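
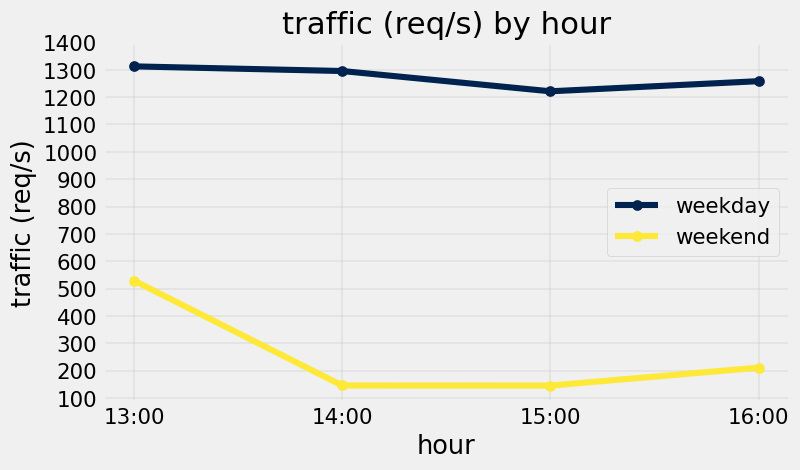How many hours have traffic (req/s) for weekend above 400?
Above 400: 13:00.

1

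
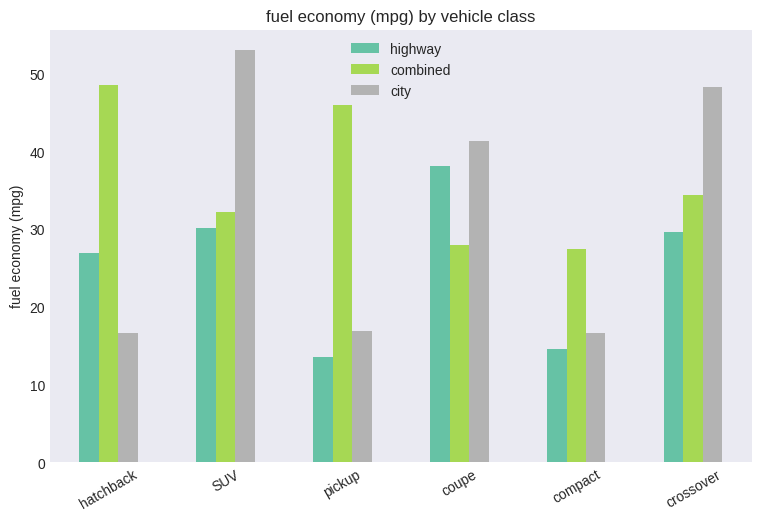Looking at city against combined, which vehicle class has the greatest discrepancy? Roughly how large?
hatchback: city ≈ 15, combined ≈ 50 → gap ≈ 35. Next-largest (pickup) is only ≈ 30.

hatchback, ≈ 35 mpg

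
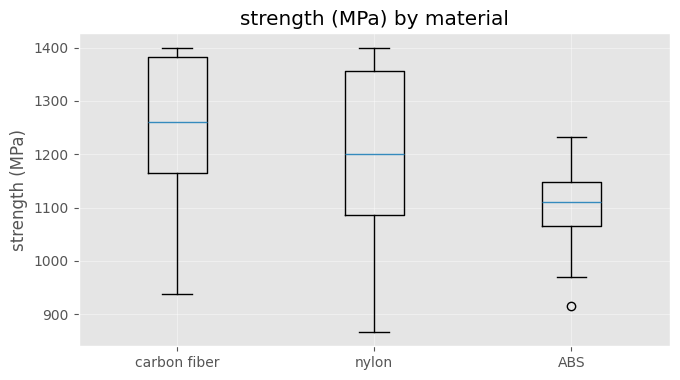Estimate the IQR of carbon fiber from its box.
≈ 220

Q3 ≈ 1380, Q1 ≈ 1160; IQR ≈ 220.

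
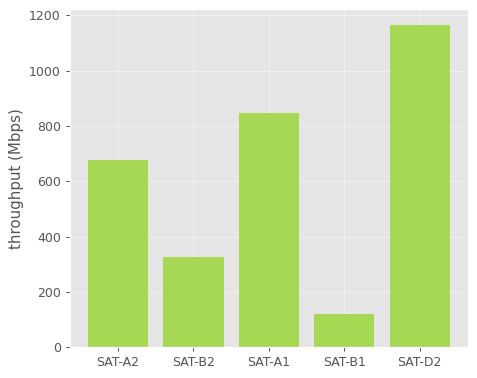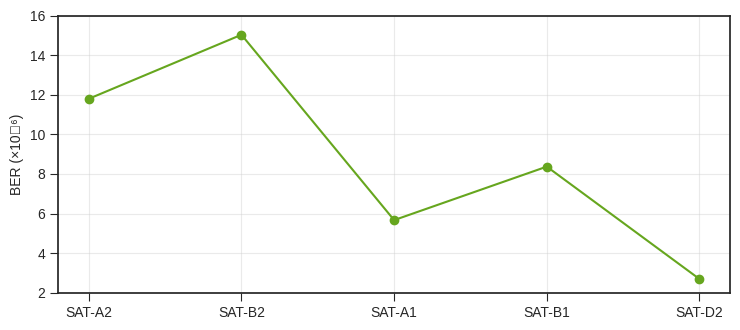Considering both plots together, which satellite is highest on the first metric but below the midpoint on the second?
Chart 2 median BER (×10⁻⁶) ≈ 8; below-median satellites: SAT-A1, SAT-D2. Among those, SAT-D2 has the highest throughput (Mbps) (≈ 1200).

SAT-D2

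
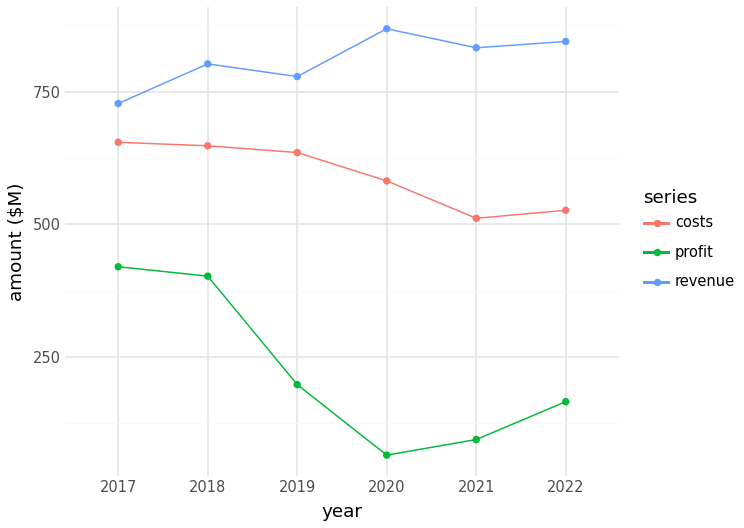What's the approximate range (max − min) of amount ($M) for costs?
≈ 200

Max 2017 ≈ 700, min 2021 ≈ 500; range ≈ 200.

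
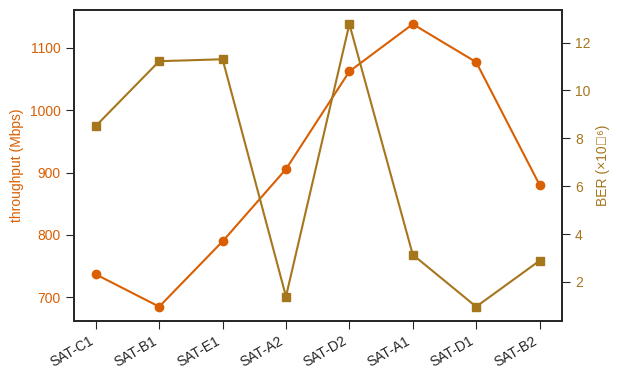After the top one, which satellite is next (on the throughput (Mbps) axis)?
SAT-D1

Top 3 (on the throughput (Mbps) axis): SAT-A1 ≈ 1150, SAT-D1 ≈ 1100, SAT-D2 ≈ 1050.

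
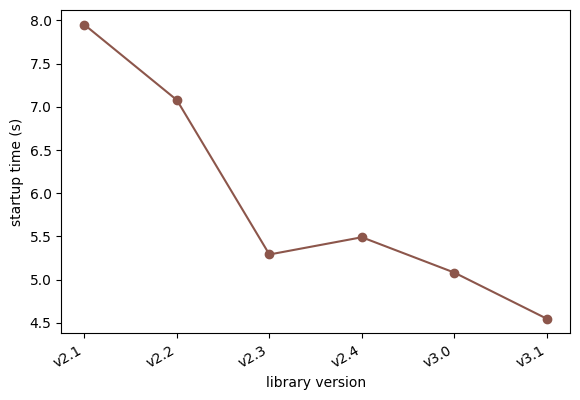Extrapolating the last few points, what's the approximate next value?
Last three: 5.5, 5.0, 4.5 → slope ≈ -0.5/step → next ≈ 4.

≈ 4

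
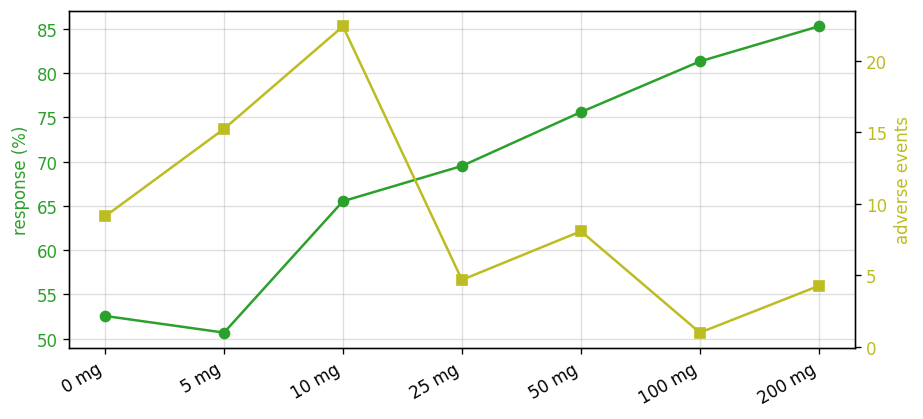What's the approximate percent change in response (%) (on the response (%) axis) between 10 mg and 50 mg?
10 mg ≈ 65, 50 mg ≈ 75; (75 − 65) / 65 ≈ +15.4%.

≈ +15.4%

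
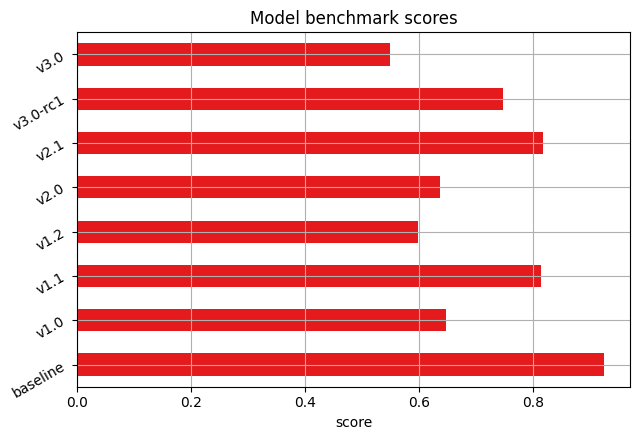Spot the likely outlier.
baseline

baseline ≈ 0.9; the rest sit between ≈ 0.6 and ≈ 0.8.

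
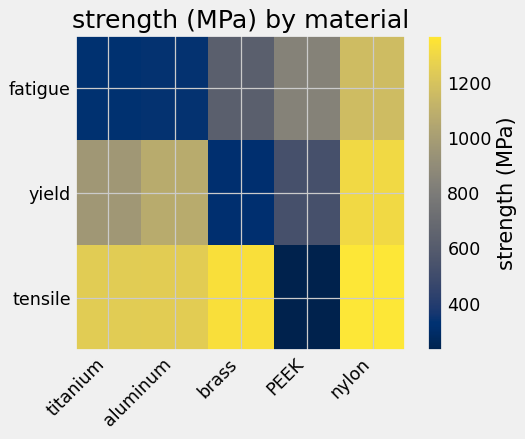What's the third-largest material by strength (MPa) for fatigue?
brass

Top 4 for fatigue: nylon ≈ 1200, PEEK ≈ 800, brass ≈ 600, aluminum ≈ 300.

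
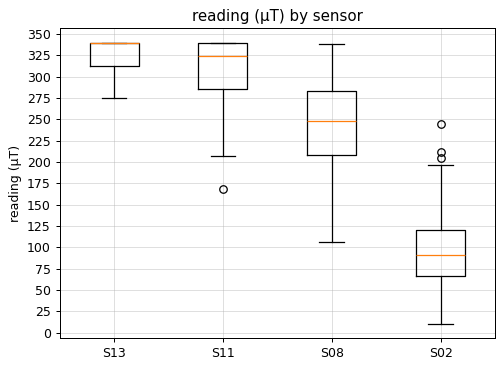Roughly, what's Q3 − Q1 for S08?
Q3 ≈ 275, Q1 ≈ 200; IQR ≈ 75.

≈ 75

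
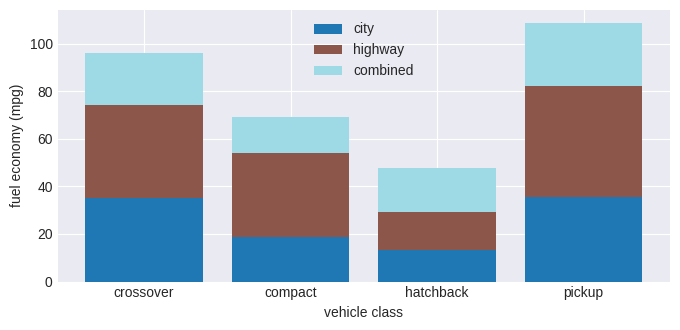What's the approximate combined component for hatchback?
combined top ≈ 50, bottom ≈ 30; segment ≈ 20.

≈ 20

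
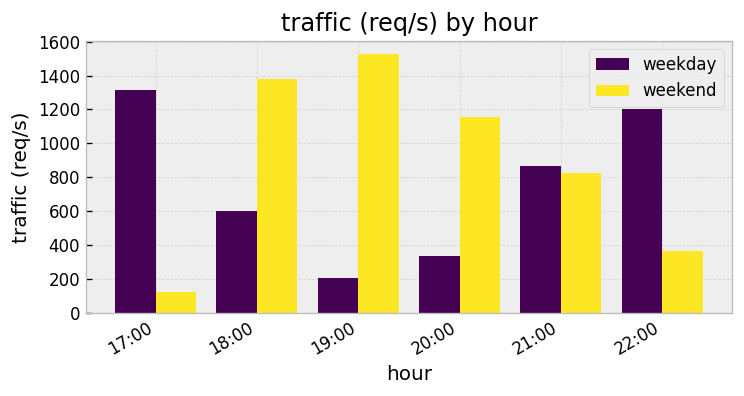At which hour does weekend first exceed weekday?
17:00: weekend ≈ 200 vs weekday ≈ 1400 (not yet); 18:00: weekend ≈ 1400 vs weekday ≈ 600 (first crossover).

18:00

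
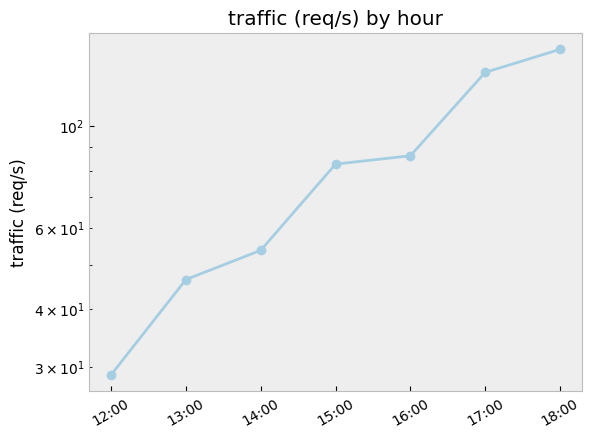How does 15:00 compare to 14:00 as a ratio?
15:00 ≈ 80, 14:00 ≈ 50; 80/50 ≈ 1.6.

≈ 1.6×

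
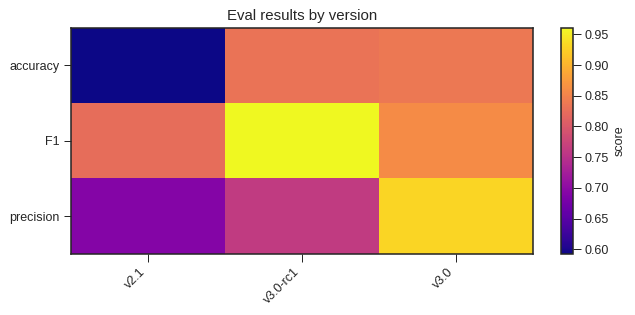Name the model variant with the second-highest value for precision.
Top 3 for precision: v3.0 ≈ 0.95, v3.0-rc1 ≈ 0.75, v2.1 ≈ 0.70.

v3.0-rc1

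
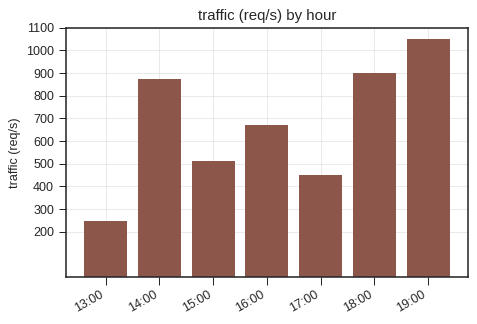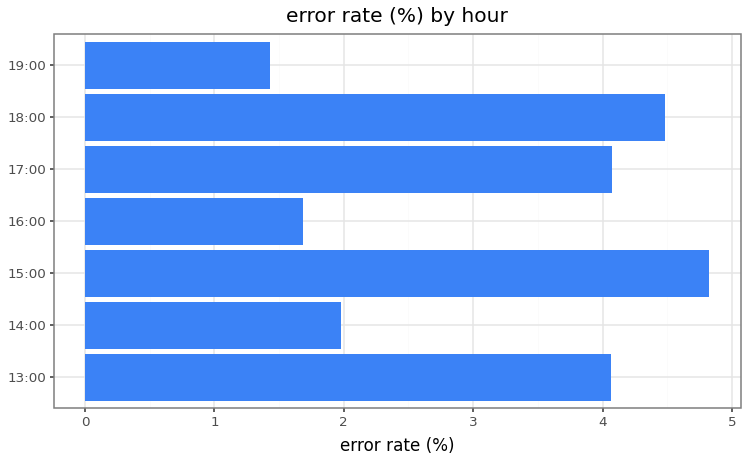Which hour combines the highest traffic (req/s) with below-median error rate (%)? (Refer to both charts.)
Chart 2 median error rate (%) ≈ 4; below-median hours: 14:00, 16:00, 19:00. Among those, 19:00 has the highest traffic (req/s) (≈ 1000).

19:00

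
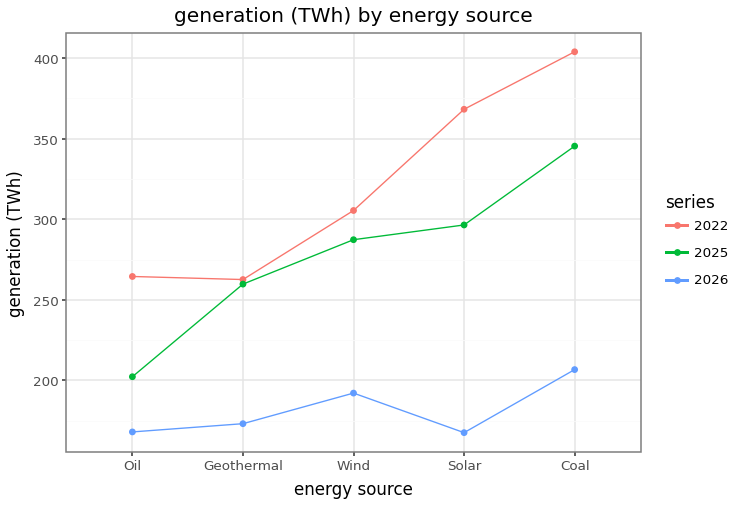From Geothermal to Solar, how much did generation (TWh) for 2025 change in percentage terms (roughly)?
Geothermal ≈ 260, Solar ≈ 300; (300 − 260) / 260 ≈ +15.4%.

≈ +15.4%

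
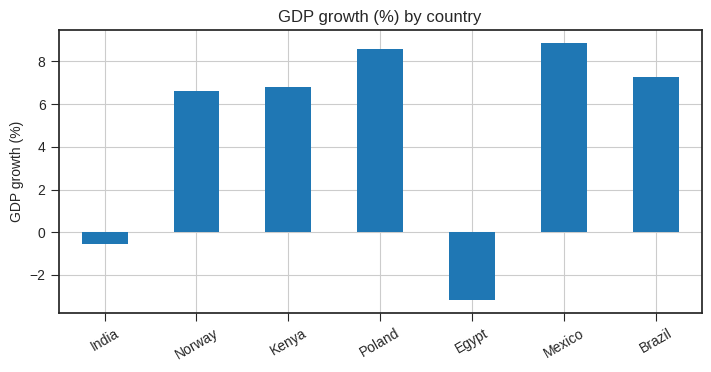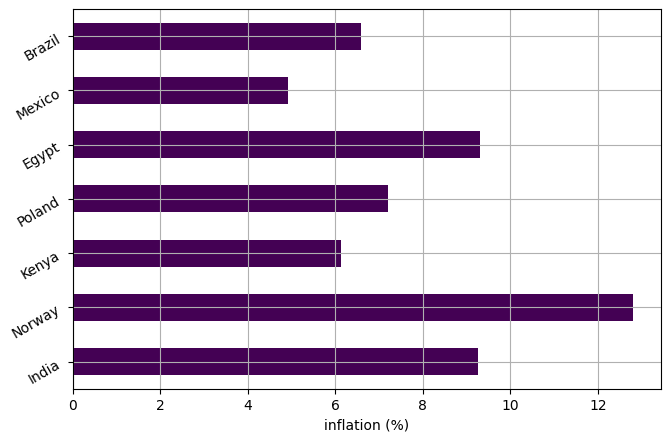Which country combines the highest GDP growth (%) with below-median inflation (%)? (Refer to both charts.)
Mexico

Chart 2 median inflation (%) ≈ 8; below-median countries: Kenya, Mexico, Brazil. Among those, Mexico has the highest GDP growth (%) (≈ 9).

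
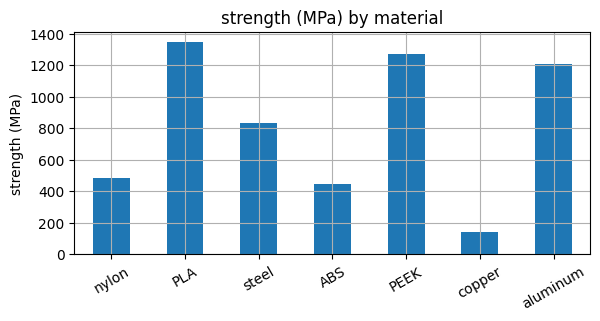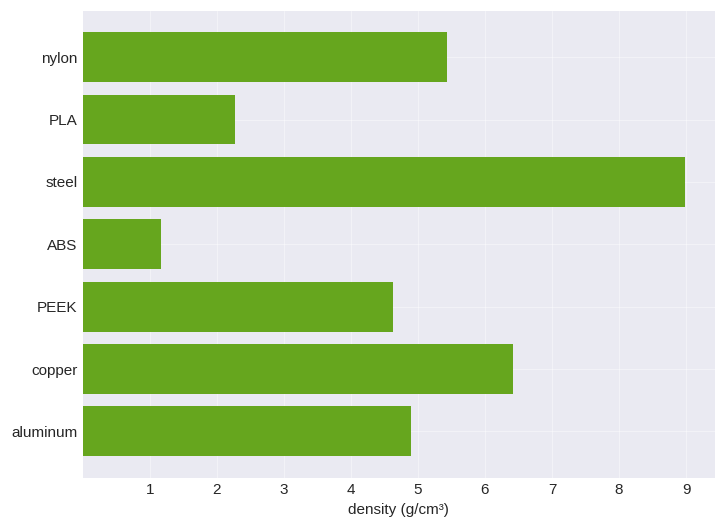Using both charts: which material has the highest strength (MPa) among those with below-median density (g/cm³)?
Chart 2 median density (g/cm³) ≈ 5; below-median materials: PLA, ABS, PEEK. Among those, PLA has the highest strength (MPa) (≈ 1400).

PLA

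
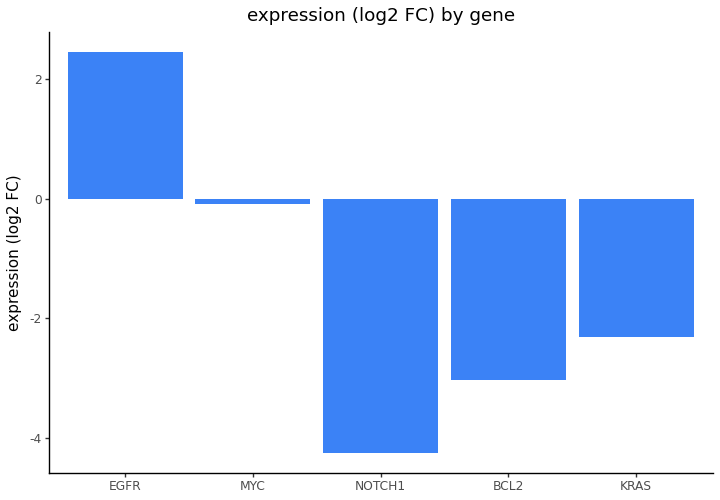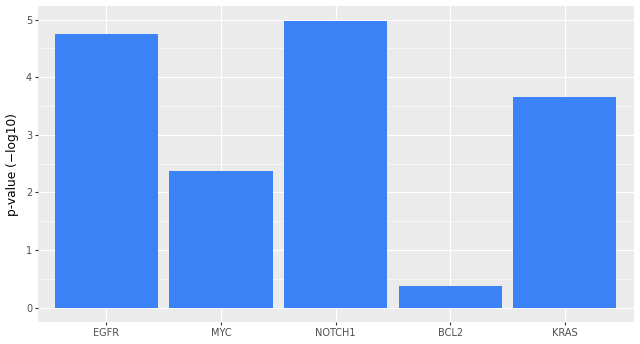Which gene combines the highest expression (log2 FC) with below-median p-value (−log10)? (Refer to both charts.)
MYC

Chart 2 median p-value (−log10) ≈ 3.5; below-median genes: MYC, BCL2. Among those, MYC has the highest expression (log2 FC) (≈ 0).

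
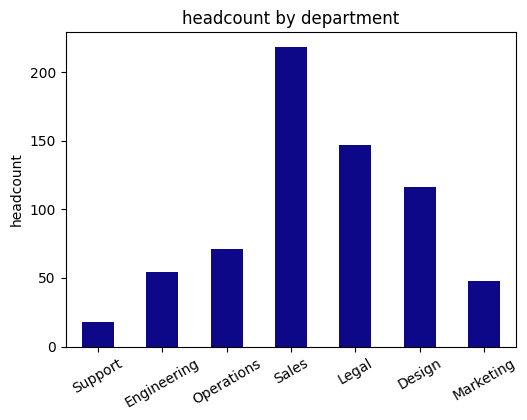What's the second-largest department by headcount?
Top 3: Sales ≈ 220, Legal ≈ 140, Design ≈ 120.

Legal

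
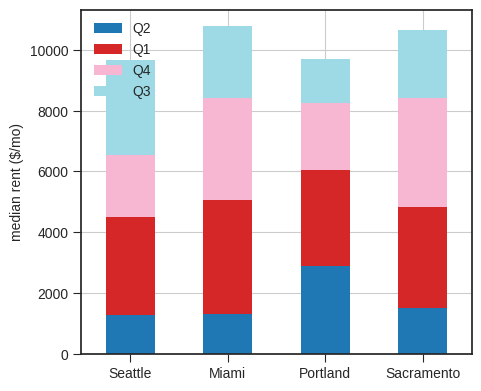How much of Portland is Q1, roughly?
≈ 3000

Q1 top ≈ 6000, bottom ≈ 3000; segment ≈ 3000.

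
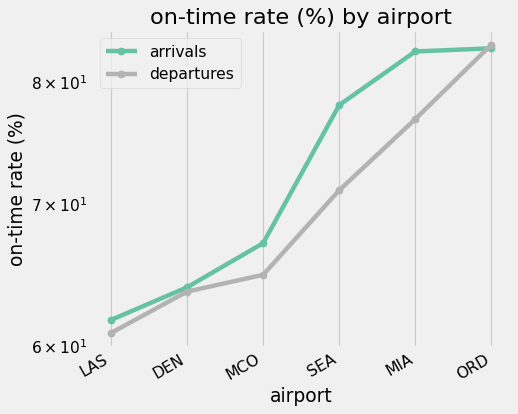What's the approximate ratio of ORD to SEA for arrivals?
ORD ≈ 82, SEA ≈ 78; 82/78 ≈ 1.05.

≈ 1.05×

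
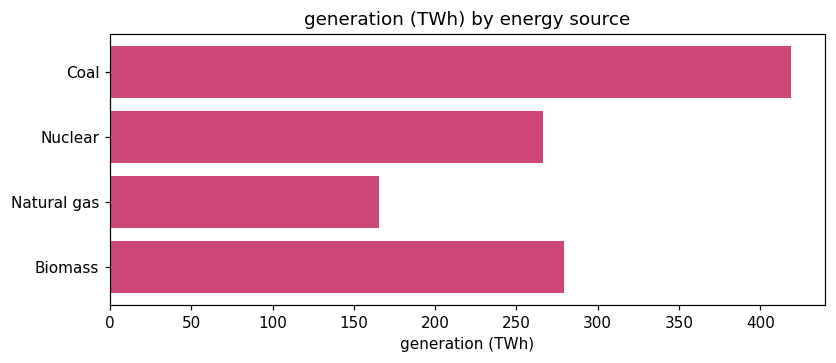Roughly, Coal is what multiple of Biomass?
Coal ≈ 400, Biomass ≈ 300; 400/300 ≈ 1.33.

≈ 1.33×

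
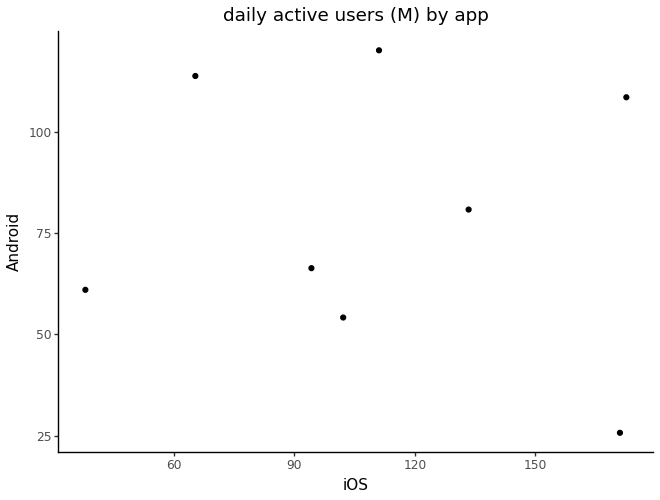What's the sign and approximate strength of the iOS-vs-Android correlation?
no clear correlation

Points are roughly uncorrelated; weak (|r| ≈ 0.1).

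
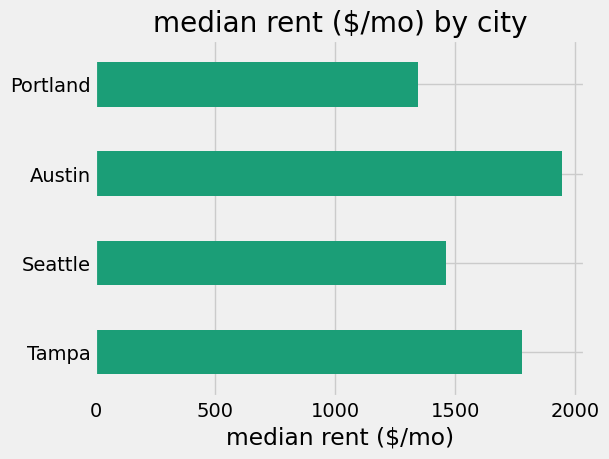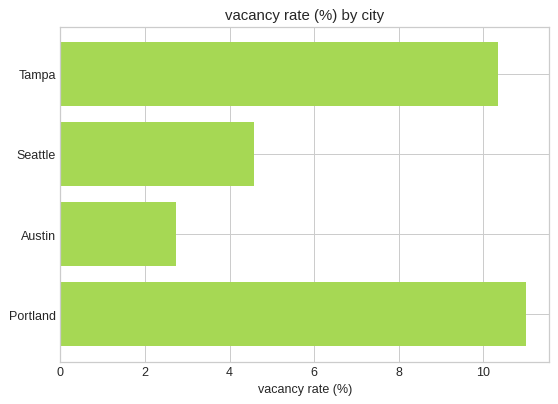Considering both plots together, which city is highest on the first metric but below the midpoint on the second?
Austin

Chart 2 median vacancy rate (%) ≈ 8; below-median cities: Seattle, Austin. Among those, Austin has the highest median rent ($/mo) (≈ 2000).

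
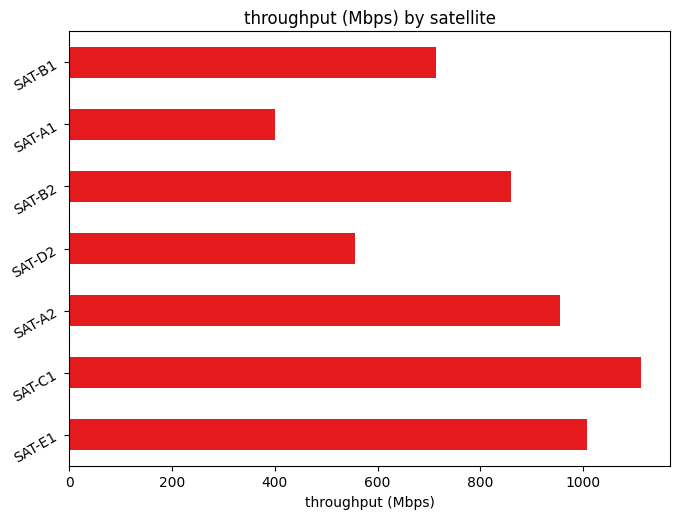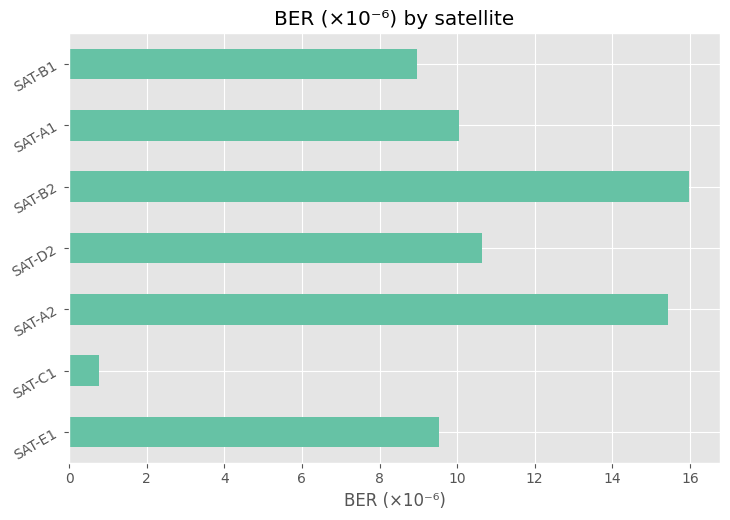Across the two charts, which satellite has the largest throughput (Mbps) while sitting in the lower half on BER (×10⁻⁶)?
SAT-C1

Chart 2 median BER (×10⁻⁶) ≈ 10; below-median satellites: SAT-E1, SAT-C1, SAT-B1. Among those, SAT-C1 has the highest throughput (Mbps) (≈ 1200).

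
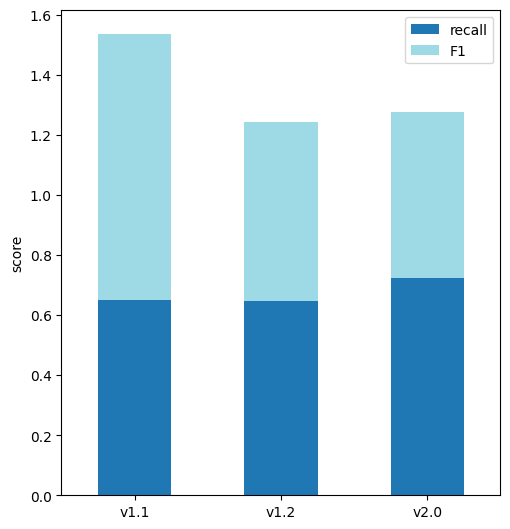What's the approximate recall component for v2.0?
recall top ≈ 0.8, bottom ≈ 0.0; segment ≈ 0.8.

≈ 0.8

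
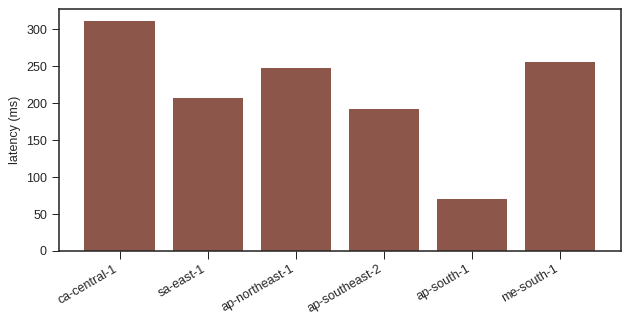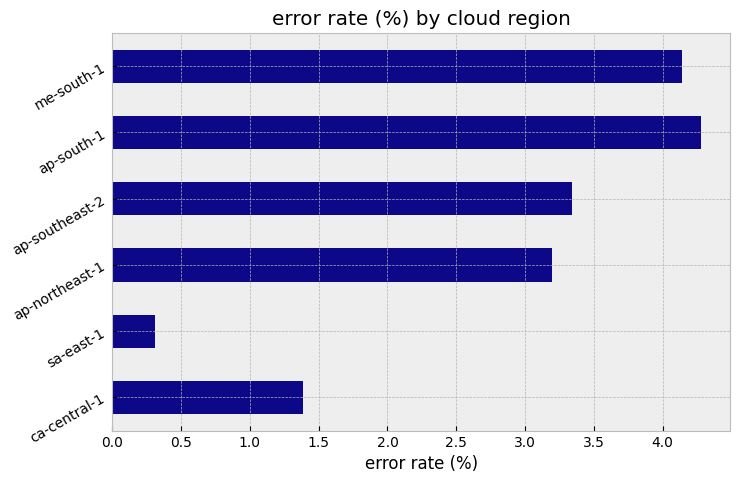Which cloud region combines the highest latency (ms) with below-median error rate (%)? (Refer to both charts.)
ca-central-1

Chart 2 median error rate (%) ≈ 3.5; below-median cloud regions: ca-central-1, sa-east-1, ap-northeast-1. Among those, ca-central-1 has the highest latency (ms) (≈ 300).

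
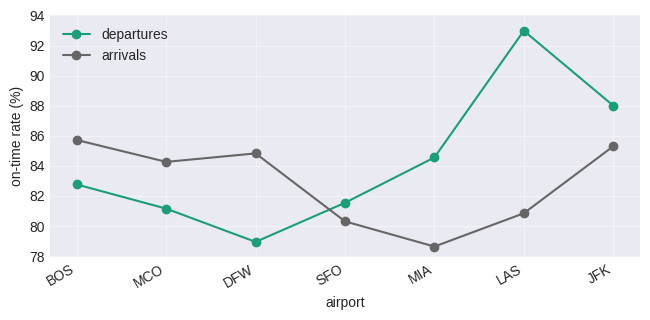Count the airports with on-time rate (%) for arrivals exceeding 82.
4

Above 82: BOS, MCO, DFW, JFK.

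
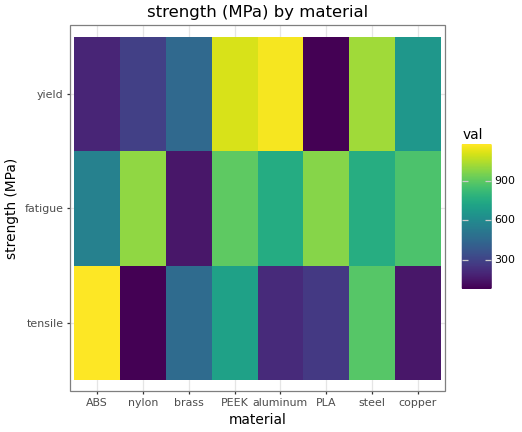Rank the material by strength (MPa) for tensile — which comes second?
steel

Top 3 for tensile: ABS ≈ 1200, steel ≈ 900, PEEK ≈ 700.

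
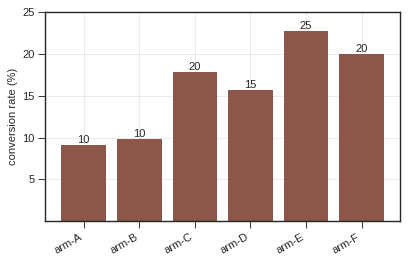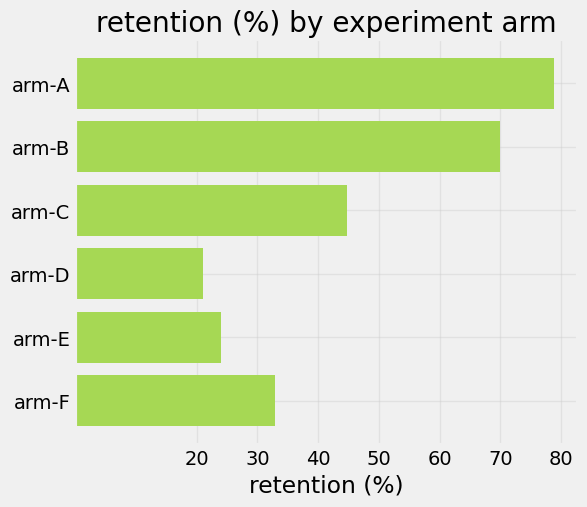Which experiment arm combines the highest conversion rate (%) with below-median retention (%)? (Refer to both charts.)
Chart 2 median retention (%) ≈ 40; below-median experiment arms: arm-D, arm-E, arm-F. Among those, arm-E has the highest conversion rate (%) (≈ 25).

arm-E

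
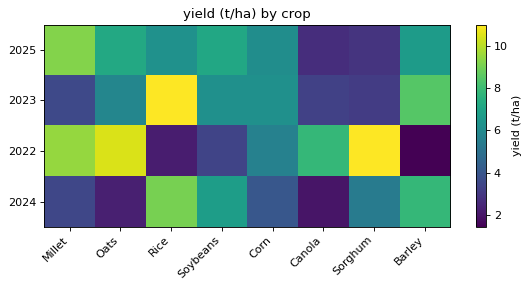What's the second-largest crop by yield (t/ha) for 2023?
Top 3 for 2023: Rice ≈ 11, Barley ≈ 8, Soybeans ≈ 6.

Barley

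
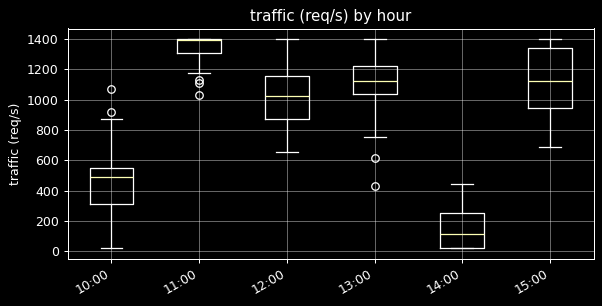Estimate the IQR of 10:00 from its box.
≈ 200

Q3 ≈ 600, Q1 ≈ 400; IQR ≈ 200.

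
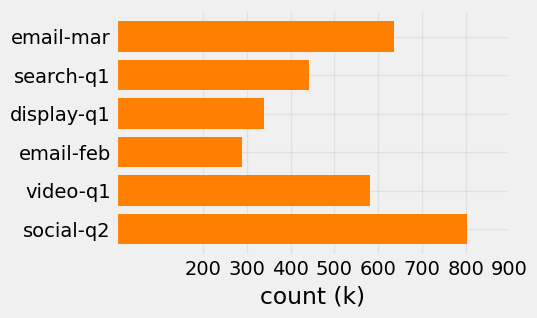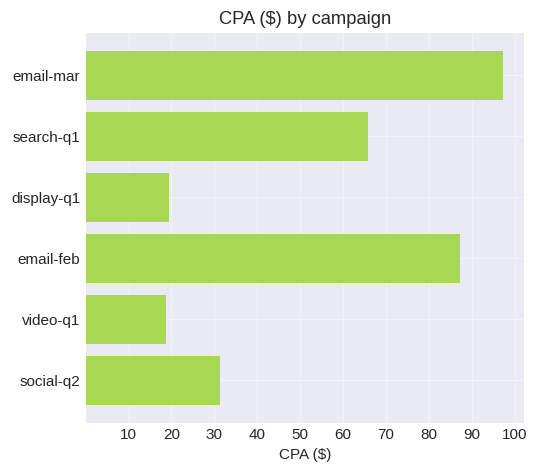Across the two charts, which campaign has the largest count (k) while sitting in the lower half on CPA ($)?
social-q2

Chart 2 median CPA ($) ≈ 50; below-median campaigns: display-q1, video-q1, social-q2. Among those, social-q2 has the highest count (k) (≈ 800).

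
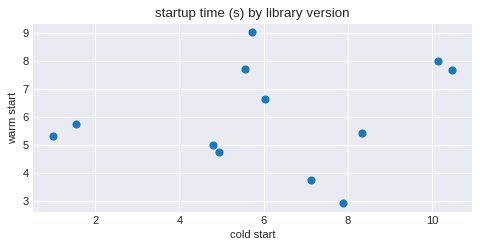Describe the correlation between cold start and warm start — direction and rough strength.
Points are roughly uncorrelated; weak (|r| ≈ 0.2).

no clear correlation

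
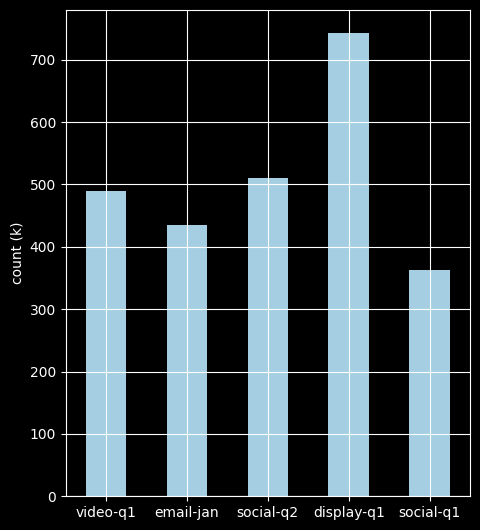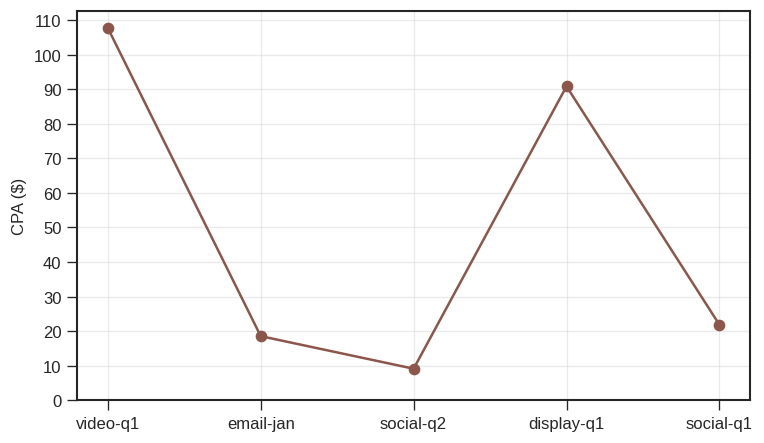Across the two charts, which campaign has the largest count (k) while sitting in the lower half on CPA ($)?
Chart 2 median CPA ($) ≈ 20; below-median campaigns: email-jan, social-q2. Among those, social-q2 has the highest count (k) (≈ 500).

social-q2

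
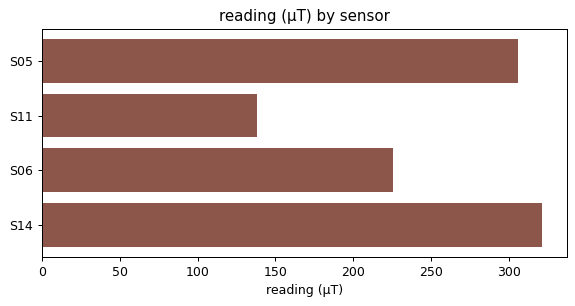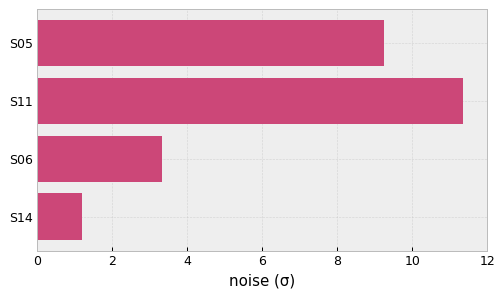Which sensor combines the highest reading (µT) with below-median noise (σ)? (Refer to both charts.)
S14

Chart 2 median noise (σ) ≈ 6; below-median sensors: S06, S14. Among those, S14 has the highest reading (µT) (≈ 300).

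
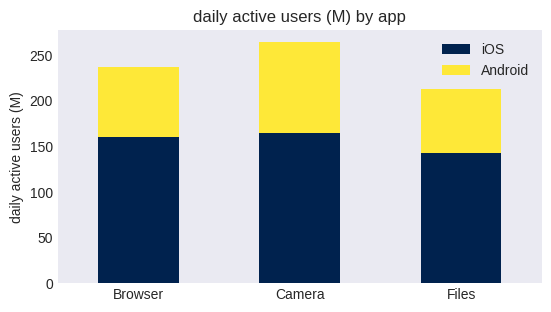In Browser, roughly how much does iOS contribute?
≈ 150

iOS top ≈ 150, bottom ≈ 0; segment ≈ 150.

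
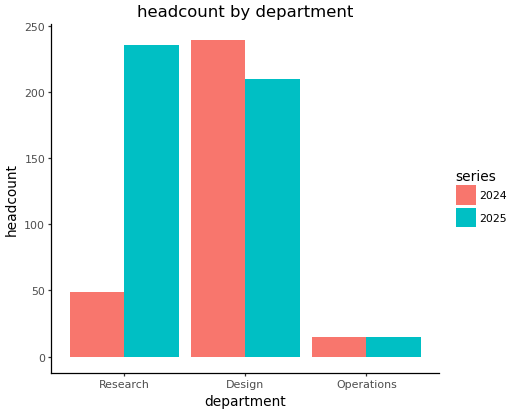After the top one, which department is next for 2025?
Design

Top 3 for 2025: Research ≈ 240, Design ≈ 200, Operations ≈ 20.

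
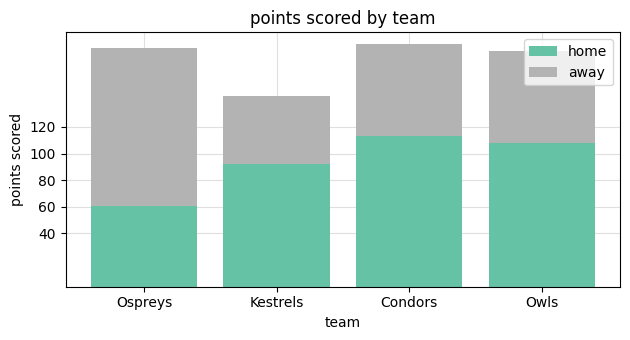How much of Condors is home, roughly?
home top ≈ 120, bottom ≈ 0; segment ≈ 120.

≈ 120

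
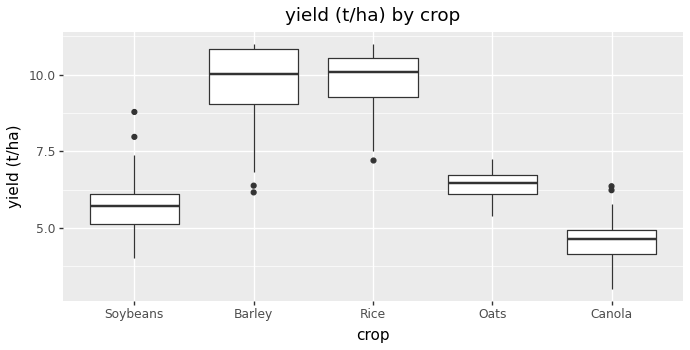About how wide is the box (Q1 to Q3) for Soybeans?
≈ 1.0

Q3 ≈ 6.0, Q1 ≈ 5.0; IQR ≈ 1.0.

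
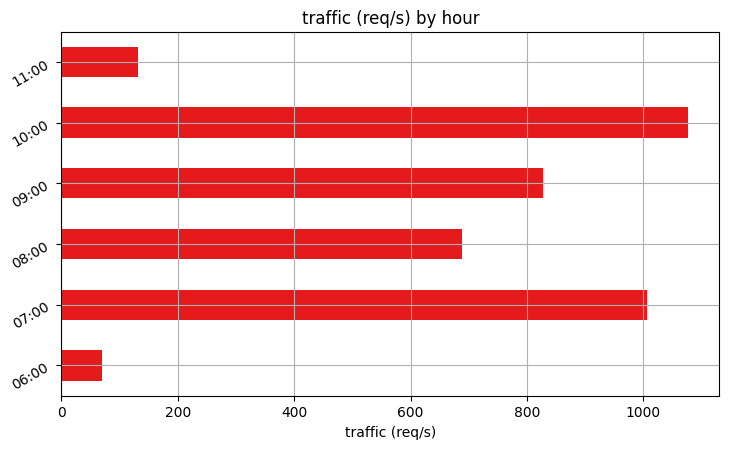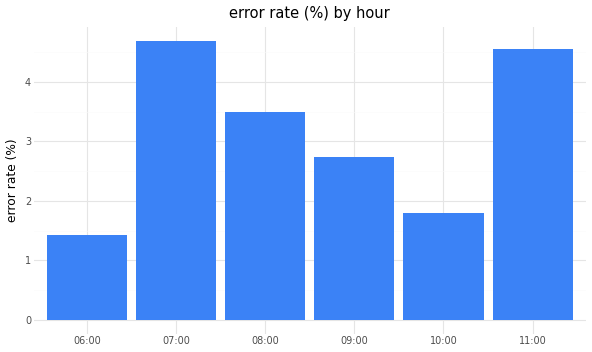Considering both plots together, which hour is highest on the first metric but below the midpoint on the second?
Chart 2 median error rate (%) ≈ 3; below-median hours: 06:00, 09:00, 10:00. Among those, 10:00 has the highest traffic (req/s) (≈ 1100).

10:00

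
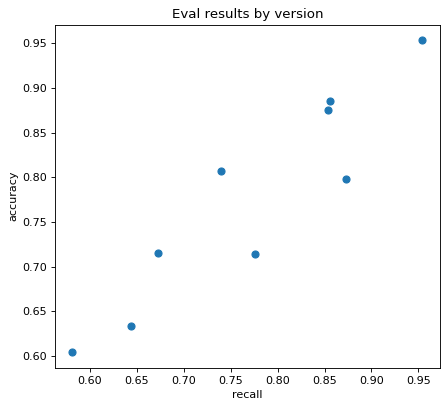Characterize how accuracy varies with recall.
positive, strong

Points are positively correlated; strong (|r| ≈ 0.9).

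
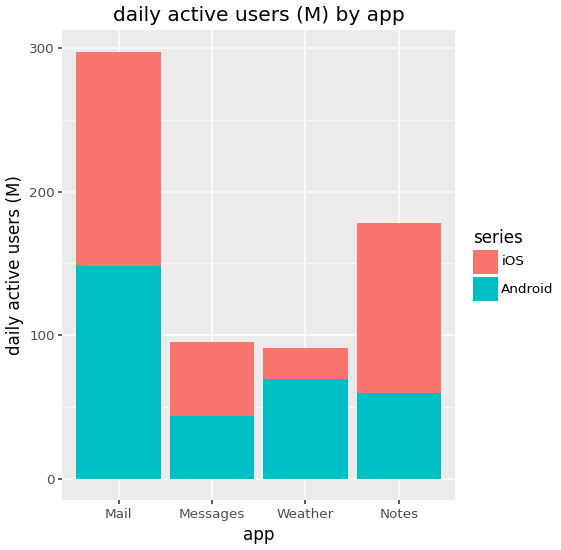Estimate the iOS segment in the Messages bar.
iOS top ≈ 100, bottom ≈ 50; segment ≈ 50.

≈ 50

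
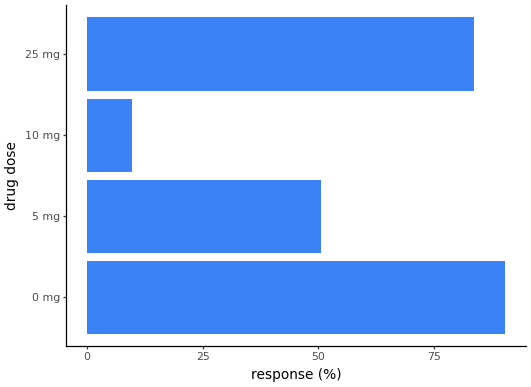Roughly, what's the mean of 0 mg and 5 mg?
≈ 70

(90 + 50) / 2 ≈ 70.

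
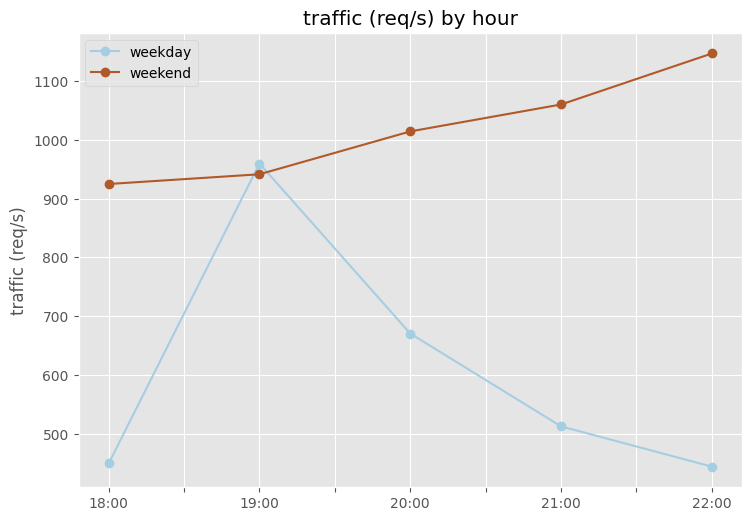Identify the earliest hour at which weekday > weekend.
19:00

18:00: weekday ≈ 400 vs weekend ≈ 900 (not yet); 19:00: weekday ≈ 1000 vs weekend ≈ 900 (first crossover).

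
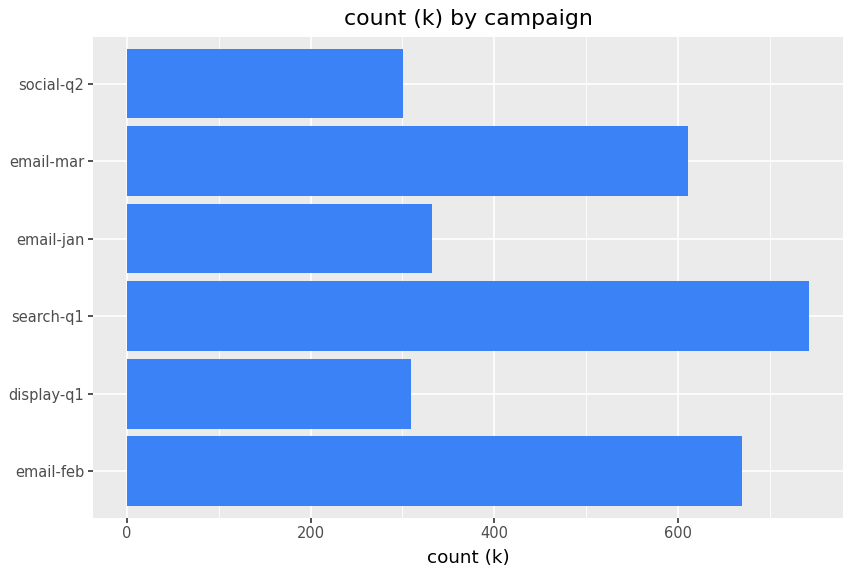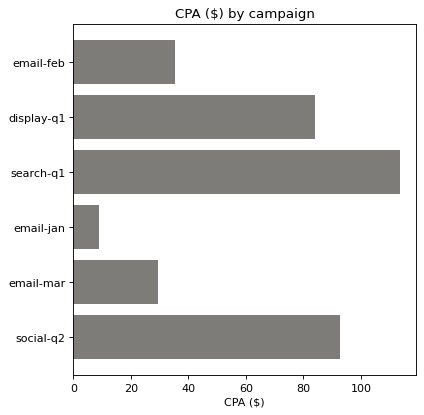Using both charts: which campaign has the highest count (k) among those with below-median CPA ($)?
email-feb

Chart 2 median CPA ($) ≈ 60; below-median campaigns: email-feb, email-jan, email-mar. Among those, email-feb has the highest count (k) (≈ 700).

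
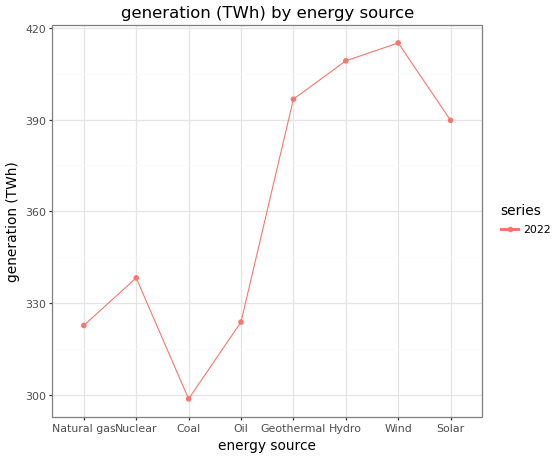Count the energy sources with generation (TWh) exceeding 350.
4

Above 350: Geothermal, Hydro, Wind, Solar.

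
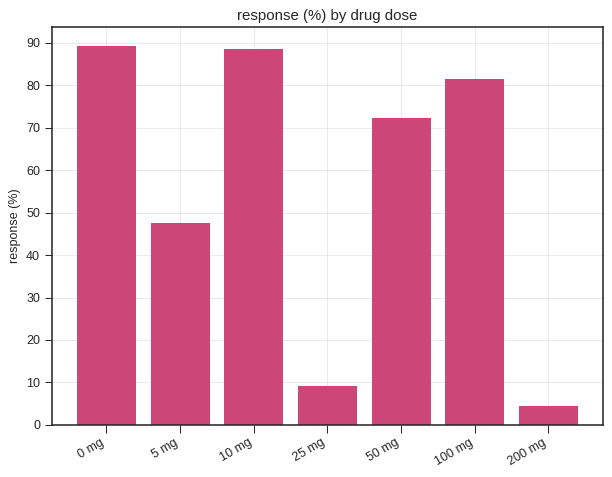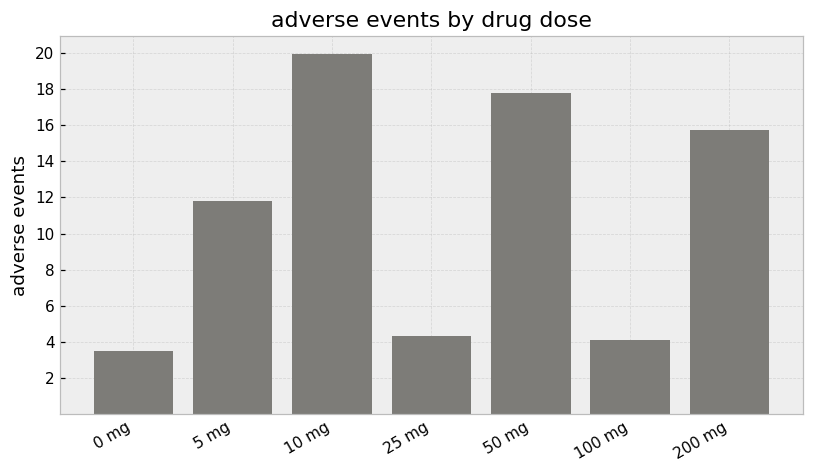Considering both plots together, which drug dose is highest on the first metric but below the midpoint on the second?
Chart 2 median adverse events ≈ 12; below-median drug doses: 0 mg, 25 mg, 100 mg. Among those, 0 mg has the highest response (%) (≈ 90).

0 mg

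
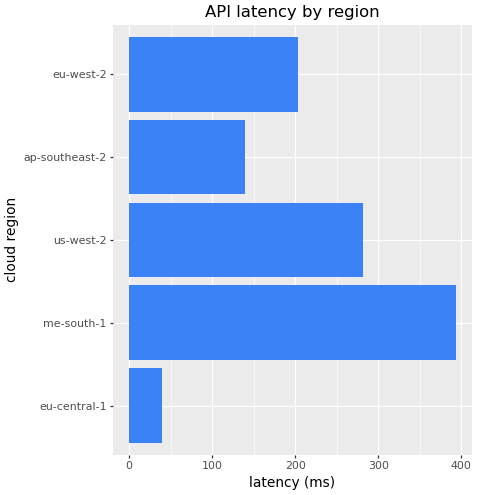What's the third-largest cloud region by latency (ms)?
Top 4: me-south-1 ≈ 400, us-west-2 ≈ 300, eu-west-2 ≈ 200, ap-southeast-2 ≈ 150.

eu-west-2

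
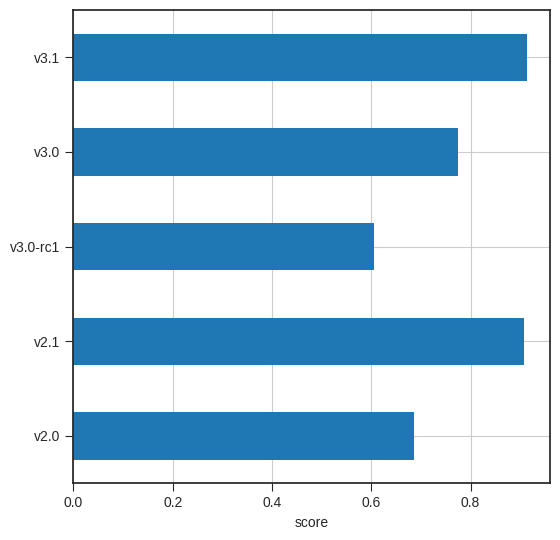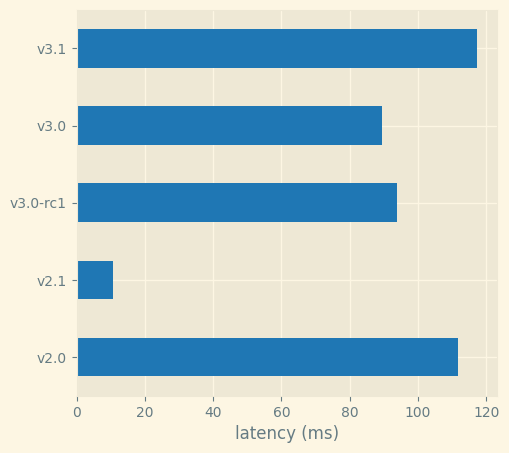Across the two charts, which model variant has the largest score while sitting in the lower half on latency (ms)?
Chart 2 median latency (ms) ≈ 100; below-median model variants: v2.1, v3.0. Among those, v2.1 has the highest score (≈ 0.9).

v2.1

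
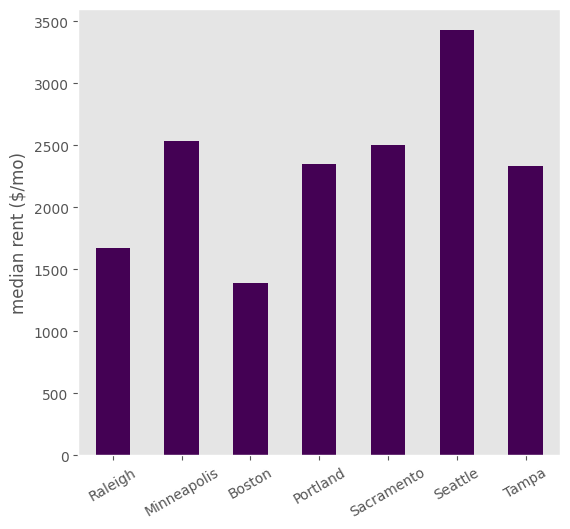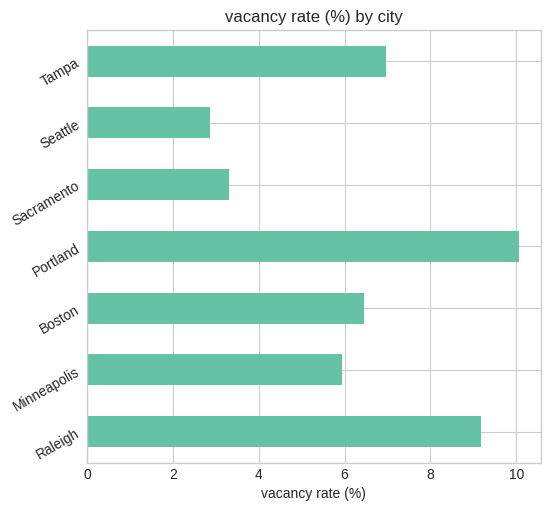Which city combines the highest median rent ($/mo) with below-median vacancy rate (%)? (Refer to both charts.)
Chart 2 median vacancy rate (%) ≈ 6; below-median cities: Minneapolis, Sacramento, Seattle. Among those, Seattle has the highest median rent ($/mo) (≈ 3500).

Seattle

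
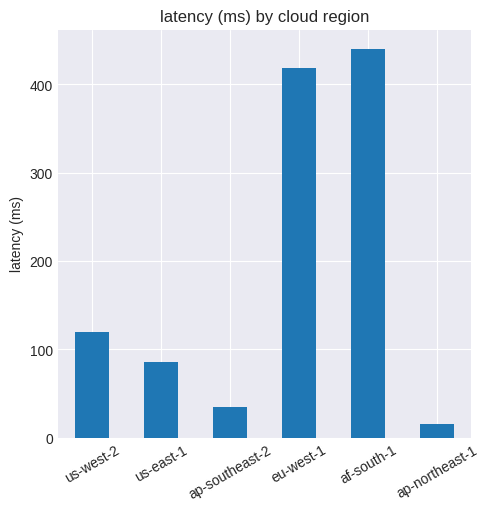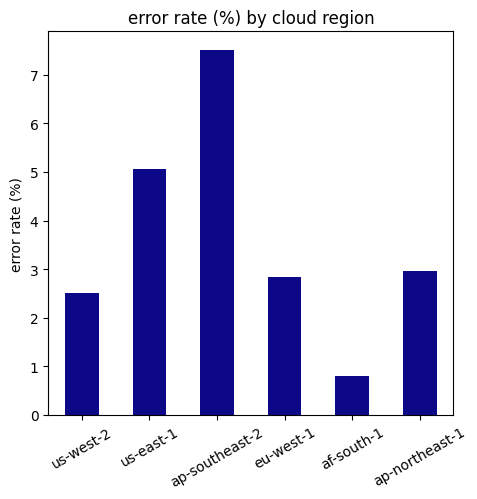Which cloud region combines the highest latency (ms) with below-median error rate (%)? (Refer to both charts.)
af-south-1

Chart 2 median error rate (%) ≈ 3; below-median cloud regions: us-west-2, eu-west-1, af-south-1. Among those, af-south-1 has the highest latency (ms) (≈ 450).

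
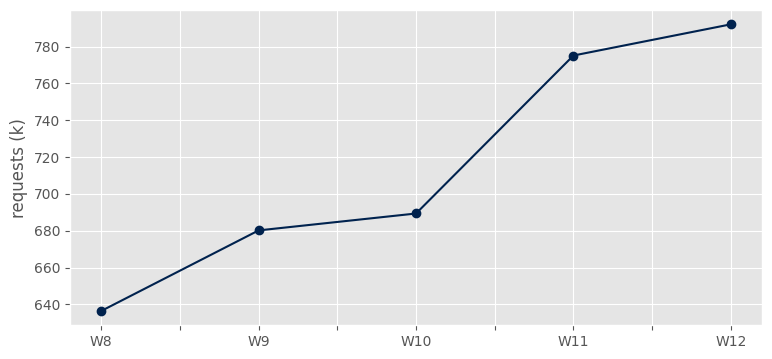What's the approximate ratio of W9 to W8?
≈ 1.06×

W9 ≈ 680, W8 ≈ 640; 680/640 ≈ 1.06.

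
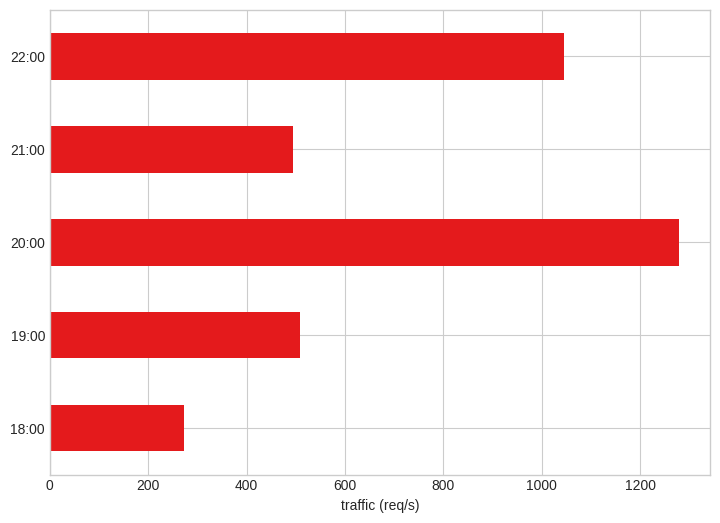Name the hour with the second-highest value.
Top 3: 20:00 ≈ 1200, 22:00 ≈ 1000, 19:00 ≈ 600.

22:00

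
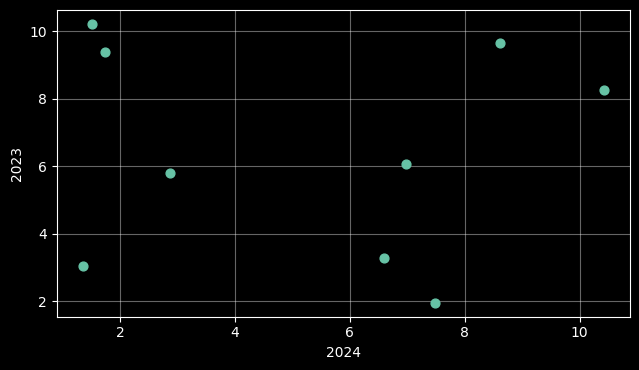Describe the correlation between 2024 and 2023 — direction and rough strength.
Points are roughly uncorrelated; weak (|r| ≈ 0.1).

no clear correlation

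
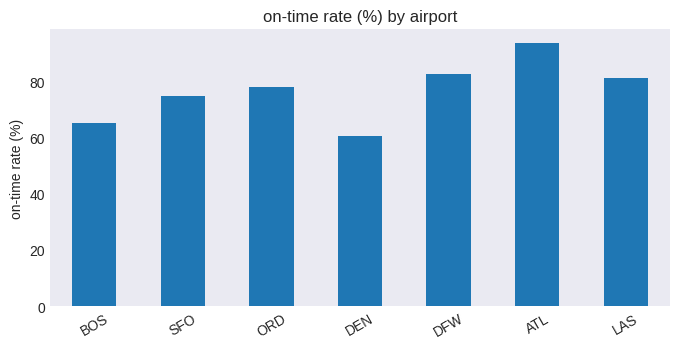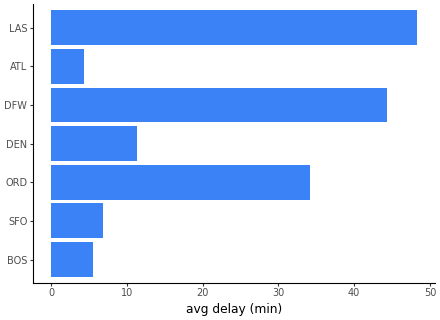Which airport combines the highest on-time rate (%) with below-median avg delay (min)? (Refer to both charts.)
ATL

Chart 2 median avg delay (min) ≈ 10; below-median airports: BOS, SFO, ATL. Among those, ATL has the highest on-time rate (%) (≈ 90).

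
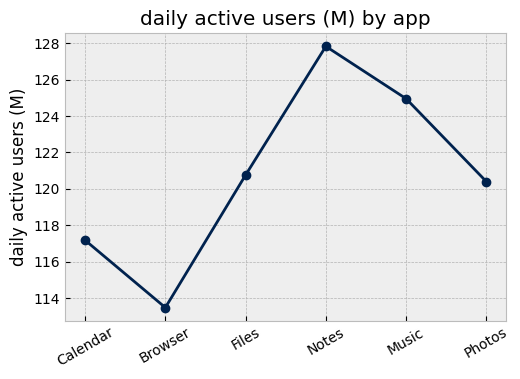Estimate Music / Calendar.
Music ≈ 124, Calendar ≈ 118; 124/118 ≈ 1.05.

≈ 1.05×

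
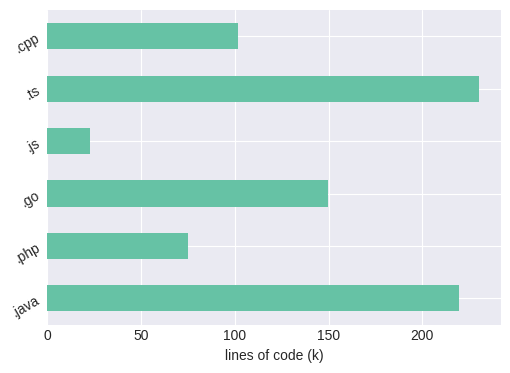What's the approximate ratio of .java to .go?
.java ≈ 220, .go ≈ 140; 220/140 ≈ 1.57.

≈ 1.57×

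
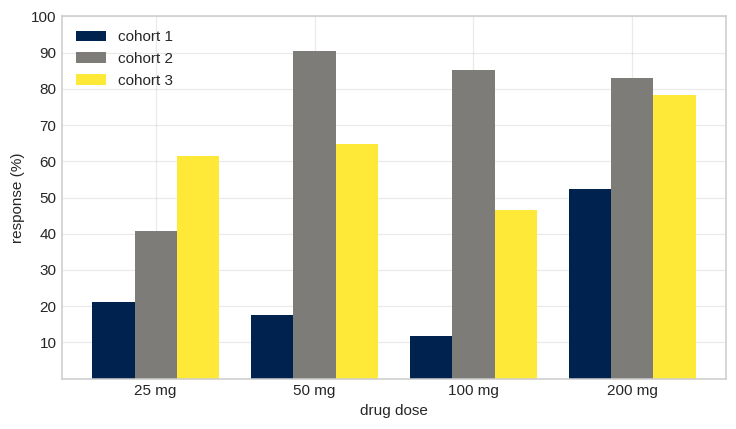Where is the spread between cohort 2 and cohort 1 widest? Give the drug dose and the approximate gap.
100 mg, ≈ 80 %

100 mg: cohort 2 ≈ 90, cohort 1 ≈ 10 → gap ≈ 80. Next-largest (50 mg) is only ≈ 70.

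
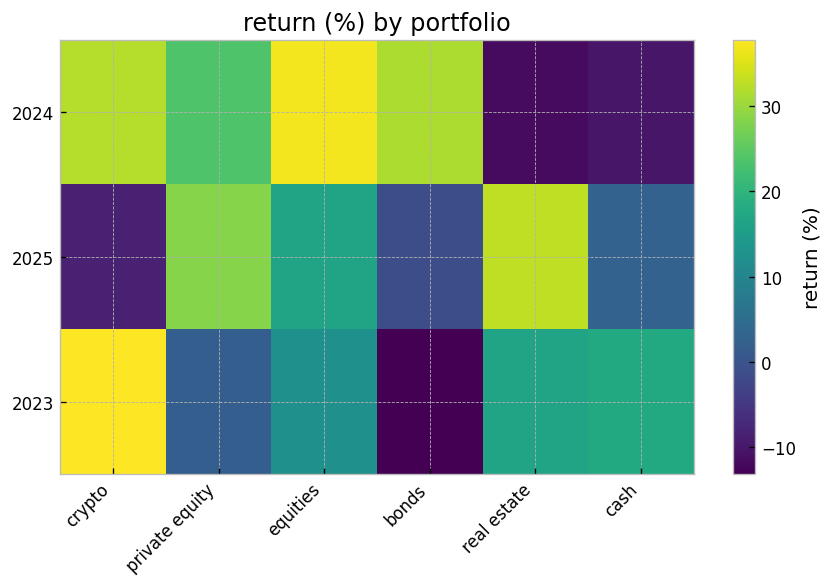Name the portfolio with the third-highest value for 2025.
equities

Top 4 for 2025: real estate ≈ 35, private equity ≈ 30, equities ≈ 15, cash ≈ 5.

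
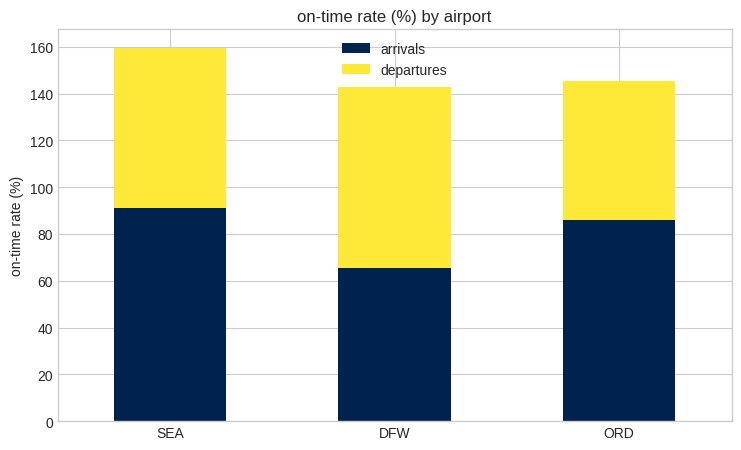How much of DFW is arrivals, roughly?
arrivals top ≈ 60, bottom ≈ 0; segment ≈ 60.

≈ 60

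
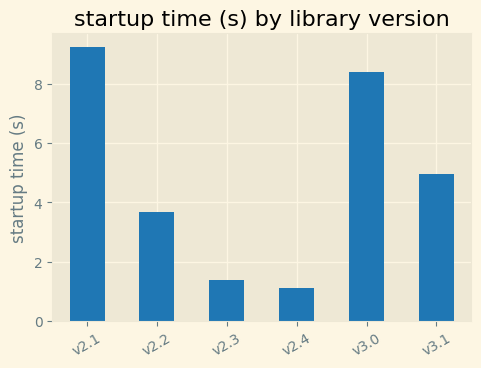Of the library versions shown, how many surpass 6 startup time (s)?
2

Above 6: v2.1, v3.0.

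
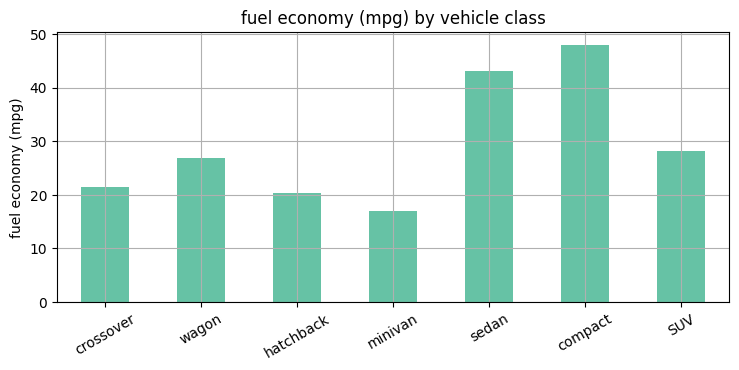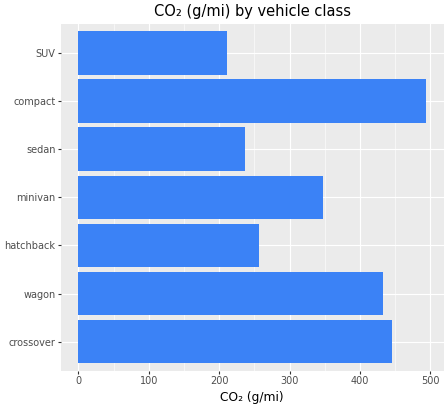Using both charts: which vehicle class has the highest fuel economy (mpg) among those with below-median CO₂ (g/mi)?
Chart 2 median CO₂ (g/mi) ≈ 350; below-median vehicle classes: hatchback, sedan, SUV. Among those, sedan has the highest fuel economy (mpg) (≈ 45).

sedan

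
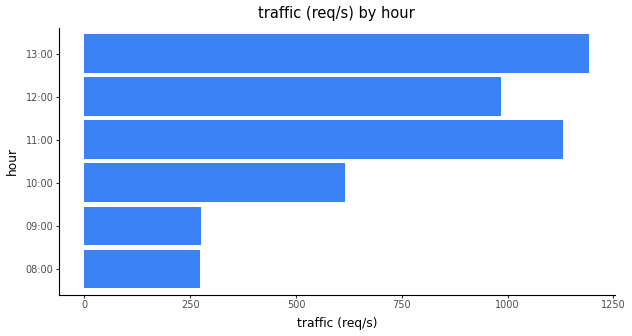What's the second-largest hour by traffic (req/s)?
Top 3: 13:00 ≈ 1200, 11:00 ≈ 1100, 12:00 ≈ 1000.

11:00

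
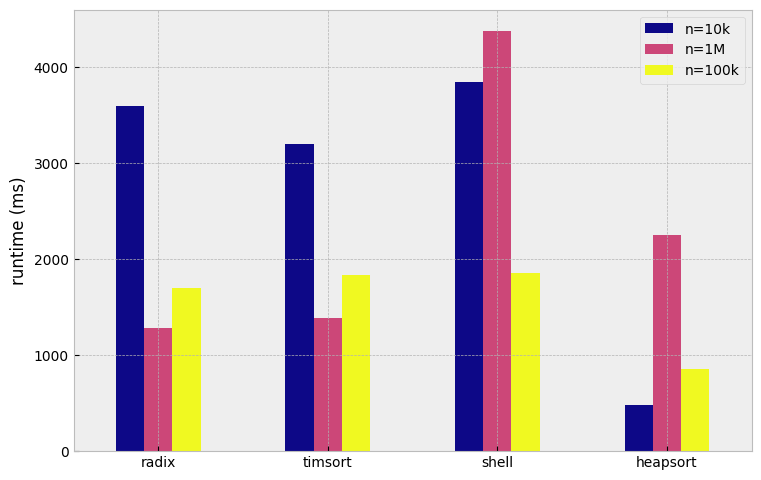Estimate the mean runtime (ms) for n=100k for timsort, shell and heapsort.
≈ 1667

(2000 + 2000 + 1000) / 3 ≈ 1667.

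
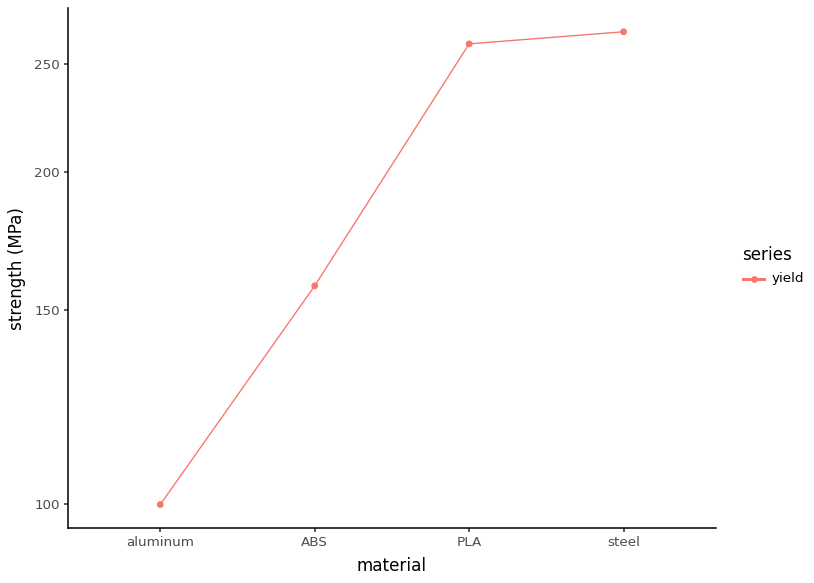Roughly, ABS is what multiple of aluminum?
≈ 1.6×

ABS ≈ 160, aluminum ≈ 100; 160/100 ≈ 1.6.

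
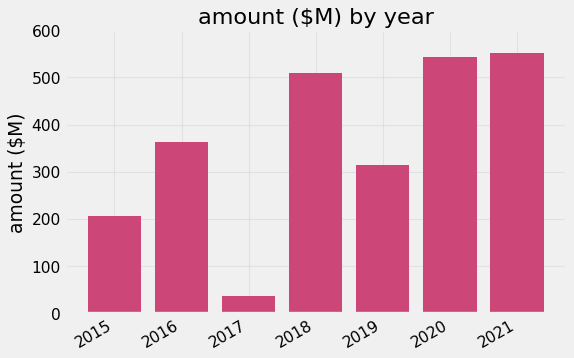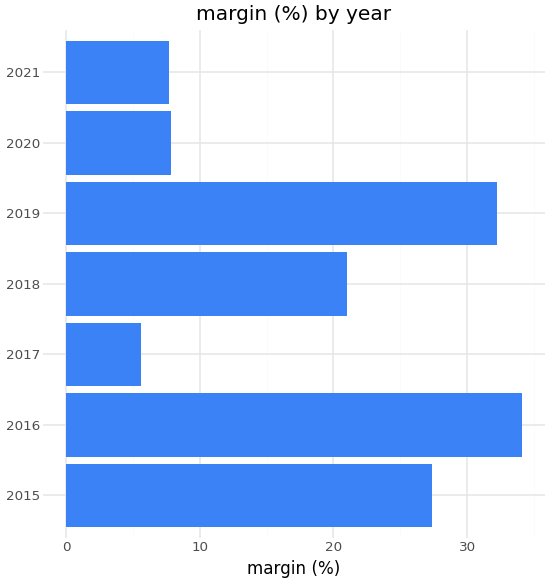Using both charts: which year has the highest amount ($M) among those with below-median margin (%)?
Chart 2 median margin (%) ≈ 20; below-median years: 2017, 2020, 2021. Among those, 2021 has the highest amount ($M) (≈ 600).

2021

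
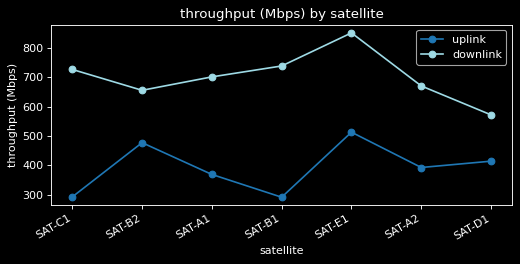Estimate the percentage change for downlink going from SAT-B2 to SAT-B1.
SAT-B2 ≈ 650, SAT-B1 ≈ 750; (750 − 650) / 650 ≈ +15.4%.

≈ +15.4%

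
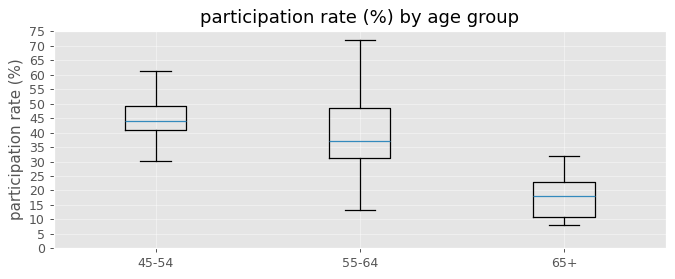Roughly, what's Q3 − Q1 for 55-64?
≈ 20

Q3 ≈ 50, Q1 ≈ 30; IQR ≈ 20.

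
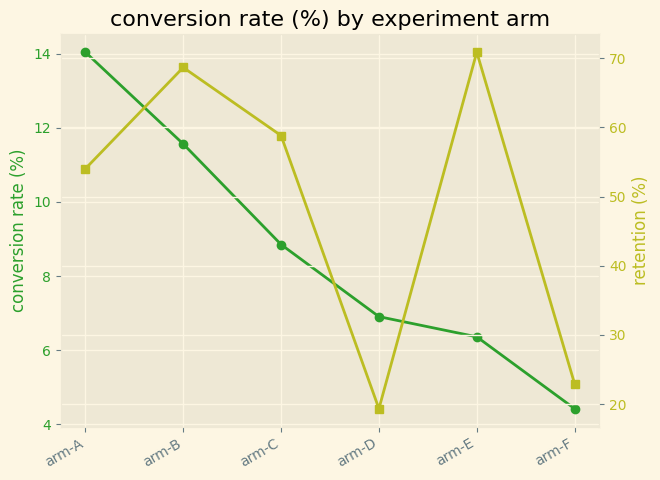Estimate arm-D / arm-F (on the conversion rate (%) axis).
arm-D ≈ 7, arm-F ≈ 4; 7/4 ≈ 1.75.

≈ 1.75×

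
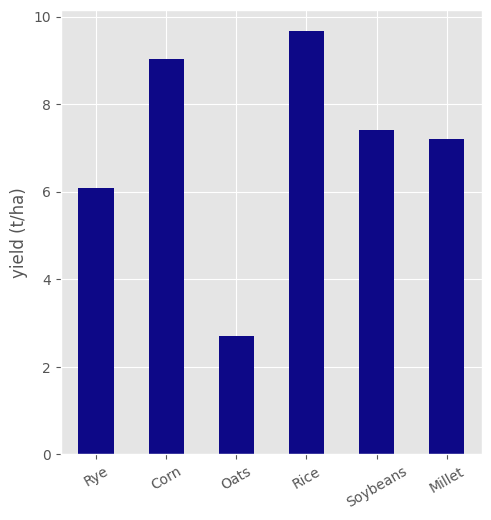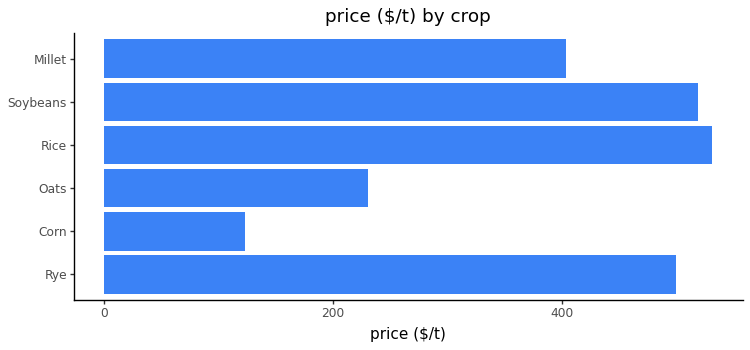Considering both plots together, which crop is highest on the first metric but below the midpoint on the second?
Corn

Chart 2 median price ($/t) ≈ 450; below-median crops: Corn, Oats, Millet. Among those, Corn has the highest yield (t/ha) (≈ 9).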